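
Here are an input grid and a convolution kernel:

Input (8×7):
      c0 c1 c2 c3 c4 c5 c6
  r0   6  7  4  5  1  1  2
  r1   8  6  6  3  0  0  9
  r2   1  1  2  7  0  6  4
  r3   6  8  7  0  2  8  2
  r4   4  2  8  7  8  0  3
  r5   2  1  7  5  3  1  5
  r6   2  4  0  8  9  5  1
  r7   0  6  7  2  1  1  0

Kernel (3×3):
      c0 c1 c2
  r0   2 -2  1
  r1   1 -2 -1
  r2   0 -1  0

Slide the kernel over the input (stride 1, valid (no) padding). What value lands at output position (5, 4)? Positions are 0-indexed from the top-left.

6

The receptive field on the input at this output position is [3 1 5 / 9 5 1 / 1 1 0]. Elementwise product with the kernel and sum: 3·2 + 1·-2 + 5·1 + 9·1 + 5·-2 + 1·-1 + 1·-1.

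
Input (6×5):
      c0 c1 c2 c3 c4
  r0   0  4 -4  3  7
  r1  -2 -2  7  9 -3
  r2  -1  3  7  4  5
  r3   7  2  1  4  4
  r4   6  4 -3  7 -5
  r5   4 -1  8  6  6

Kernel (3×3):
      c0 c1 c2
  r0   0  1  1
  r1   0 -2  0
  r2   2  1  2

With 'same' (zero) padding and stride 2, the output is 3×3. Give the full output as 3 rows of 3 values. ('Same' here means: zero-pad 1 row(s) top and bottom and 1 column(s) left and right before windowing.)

Output[0,0]: The receptive field on the zero-padded input at this output position is [0 0 0 / 0 0 4 / 0 -2 -2]. Elementwise product with the kernel and sum: 0·1 + 0·1 + 0·-2 + 0·2 + -2·1 + -2·2.
Output[0,1]: The receptive field on the zero-padded input at this output position is [0 0 0 / 4 -4 3 / -2 7 9]. Elementwise product with the kernel and sum: 0·1 + 0·1 + -4·-2 + -2·2 + 7·1 + 9·2.

-6 29 1
9 15 -1
-1 29 32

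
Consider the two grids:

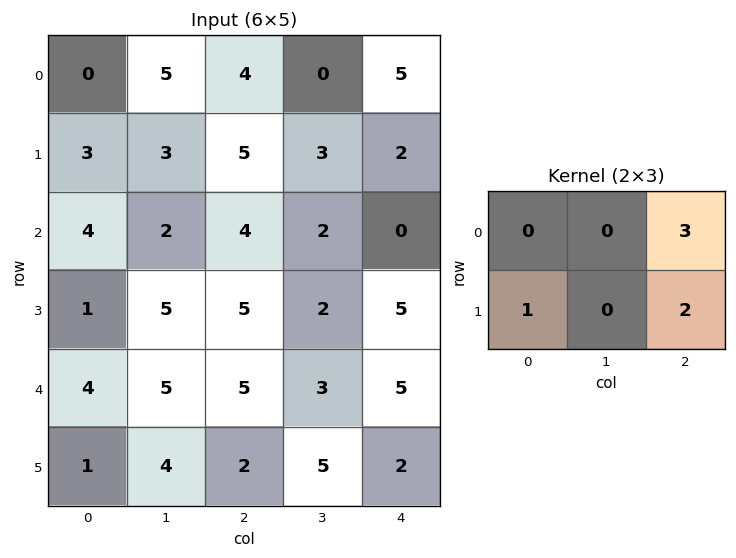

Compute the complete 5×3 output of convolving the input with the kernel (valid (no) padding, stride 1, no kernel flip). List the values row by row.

25 9 24
27 15 10
23 15 15
29 17 30
20 23 21

Output[0,0]: The receptive field on the input at this output position is [0 5 4 / 3 3 5]. Elementwise product with the kernel and sum: 4·3 + 3·1 + 5·2.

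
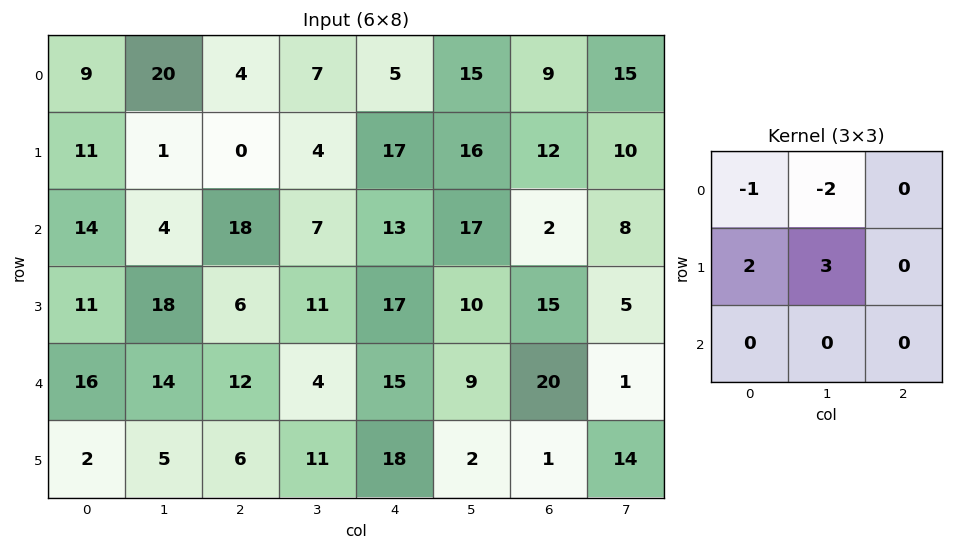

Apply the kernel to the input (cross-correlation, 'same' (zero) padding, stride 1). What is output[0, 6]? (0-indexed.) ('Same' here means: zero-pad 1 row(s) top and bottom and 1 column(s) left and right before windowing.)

57

The receptive field on the zero-padded input at this output position is [0 0 0 / 15 9 15 / 16 12 10]. Elementwise product with the kernel and sum: 0·-1 + 0·-2 + 15·2 + 9·3.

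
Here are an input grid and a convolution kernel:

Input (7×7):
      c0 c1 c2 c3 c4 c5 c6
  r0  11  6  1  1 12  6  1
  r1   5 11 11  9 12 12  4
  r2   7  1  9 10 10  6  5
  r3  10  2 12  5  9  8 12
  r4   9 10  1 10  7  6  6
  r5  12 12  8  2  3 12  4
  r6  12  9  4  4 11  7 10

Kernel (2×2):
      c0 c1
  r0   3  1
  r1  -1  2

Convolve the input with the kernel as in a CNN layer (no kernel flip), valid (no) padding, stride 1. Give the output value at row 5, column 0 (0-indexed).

54

The receptive field on the input at this output position is [12 12 / 12 9]. Elementwise product with the kernel and sum: 12·3 + 12·1 + 12·-1 + 9·2.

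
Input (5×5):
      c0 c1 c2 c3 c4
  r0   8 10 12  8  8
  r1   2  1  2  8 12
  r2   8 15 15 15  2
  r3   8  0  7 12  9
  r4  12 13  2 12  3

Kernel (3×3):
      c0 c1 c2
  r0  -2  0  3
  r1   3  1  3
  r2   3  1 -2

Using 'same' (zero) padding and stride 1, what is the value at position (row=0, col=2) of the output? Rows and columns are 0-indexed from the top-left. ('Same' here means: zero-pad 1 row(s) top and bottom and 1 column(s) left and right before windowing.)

The receptive field on the zero-padded input at this output position is [0 0 0 / 10 12 8 / 1 2 8]. Elementwise product with the kernel and sum: 0·-2 + 0·3 + 10·3 + 12·1 + 8·3 + 1·3 + 2·1 + 8·-2.

55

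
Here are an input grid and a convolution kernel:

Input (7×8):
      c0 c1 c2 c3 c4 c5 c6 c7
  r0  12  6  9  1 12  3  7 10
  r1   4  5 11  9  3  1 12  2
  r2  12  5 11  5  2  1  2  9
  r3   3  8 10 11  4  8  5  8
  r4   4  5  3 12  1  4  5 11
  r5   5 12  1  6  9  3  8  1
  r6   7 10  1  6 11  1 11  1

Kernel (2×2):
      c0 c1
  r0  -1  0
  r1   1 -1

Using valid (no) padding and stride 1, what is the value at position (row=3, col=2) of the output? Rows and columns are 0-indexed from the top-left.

-19

The receptive field on the input at this output position is [10 11 / 3 12]. Elementwise product with the kernel and sum: 10·-1 + 3·1 + 12·-1.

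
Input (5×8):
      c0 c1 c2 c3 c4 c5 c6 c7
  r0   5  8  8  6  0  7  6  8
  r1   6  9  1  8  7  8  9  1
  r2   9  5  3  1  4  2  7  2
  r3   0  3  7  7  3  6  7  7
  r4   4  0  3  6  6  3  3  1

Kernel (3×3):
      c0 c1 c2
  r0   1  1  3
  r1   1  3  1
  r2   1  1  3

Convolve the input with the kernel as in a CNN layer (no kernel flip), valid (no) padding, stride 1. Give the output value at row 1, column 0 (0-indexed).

The receptive field on the input at this output position is [6 9 1 / 9 5 3 / 0 3 7]. Elementwise product with the kernel and sum: 6·1 + 9·1 + 1·3 + 9·1 + 5·3 + 3·1 + 0·1 + 3·1 + 7·3.

69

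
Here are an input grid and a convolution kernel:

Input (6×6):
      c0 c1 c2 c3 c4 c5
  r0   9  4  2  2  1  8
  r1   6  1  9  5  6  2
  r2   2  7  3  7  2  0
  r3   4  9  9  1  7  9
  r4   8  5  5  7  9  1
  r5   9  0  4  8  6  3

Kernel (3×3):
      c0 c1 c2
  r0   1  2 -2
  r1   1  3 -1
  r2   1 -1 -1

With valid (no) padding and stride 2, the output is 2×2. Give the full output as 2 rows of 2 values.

Output[0,0]: The receptive field on the input at this output position is [9 4 2 / 6 1 9 / 2 7 3]. Elementwise product with the kernel and sum: 9·1 + 4·2 + 2·-2 + 6·1 + 1·3 + 9·-1 + 2·1 + 7·-1 + 3·-1.

5 16
30 7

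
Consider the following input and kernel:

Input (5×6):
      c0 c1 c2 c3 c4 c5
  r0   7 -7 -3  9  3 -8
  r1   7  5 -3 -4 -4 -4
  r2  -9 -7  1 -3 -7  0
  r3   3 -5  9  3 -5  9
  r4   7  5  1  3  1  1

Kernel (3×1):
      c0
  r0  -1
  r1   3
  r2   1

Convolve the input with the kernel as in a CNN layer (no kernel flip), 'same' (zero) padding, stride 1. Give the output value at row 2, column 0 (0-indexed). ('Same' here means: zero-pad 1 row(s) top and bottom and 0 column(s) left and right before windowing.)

-31

The receptive field on the zero-padded input at this output position is [7 / -9 / 3]. Elementwise product with the kernel and sum: 7·-1 + -9·3 + 3·1.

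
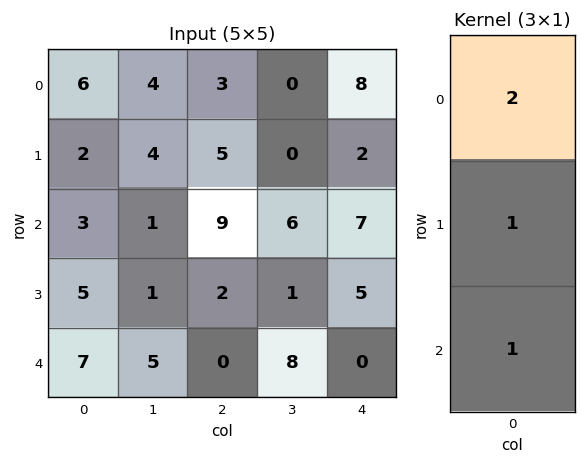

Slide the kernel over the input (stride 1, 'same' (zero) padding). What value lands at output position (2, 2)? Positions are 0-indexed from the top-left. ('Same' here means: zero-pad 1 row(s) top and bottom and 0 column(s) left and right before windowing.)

21

The receptive field on the zero-padded input at this output position is [5 / 9 / 2]. Elementwise product with the kernel and sum: 5·2 + 9·1 + 2·1.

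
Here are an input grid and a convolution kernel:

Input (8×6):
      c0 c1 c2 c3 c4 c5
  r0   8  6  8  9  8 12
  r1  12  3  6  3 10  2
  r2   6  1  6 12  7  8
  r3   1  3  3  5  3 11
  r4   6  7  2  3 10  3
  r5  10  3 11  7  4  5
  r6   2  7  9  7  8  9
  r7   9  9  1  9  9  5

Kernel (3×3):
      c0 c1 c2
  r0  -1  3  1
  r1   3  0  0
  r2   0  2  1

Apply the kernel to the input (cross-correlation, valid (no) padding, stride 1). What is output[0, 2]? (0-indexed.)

The receptive field on the input at this output position is [8 9 8 / 6 3 10 / 6 12 7]. Elementwise product with the kernel and sum: 8·-1 + 9·3 + 8·1 + 6·3 + 12·2 + 7·1.

76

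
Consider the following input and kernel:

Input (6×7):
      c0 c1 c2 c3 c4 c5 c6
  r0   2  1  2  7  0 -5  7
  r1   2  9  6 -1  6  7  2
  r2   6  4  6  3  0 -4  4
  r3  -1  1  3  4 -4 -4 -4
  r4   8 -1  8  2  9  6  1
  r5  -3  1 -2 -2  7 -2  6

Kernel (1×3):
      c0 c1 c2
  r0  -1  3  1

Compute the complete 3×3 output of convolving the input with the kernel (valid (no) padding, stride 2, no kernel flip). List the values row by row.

Output[0,0]: The receptive field on the input at this output position is [2 1 2]. Elementwise product with the kernel and sum: 2·-1 + 1·3 + 2·1.
Output[0,1]: The receptive field on the input at this output position is [2 7 0]. Elementwise product with the kernel and sum: 2·-1 + 7·3 + 0·1.

3 19 -8
12 3 -8
-3 7 10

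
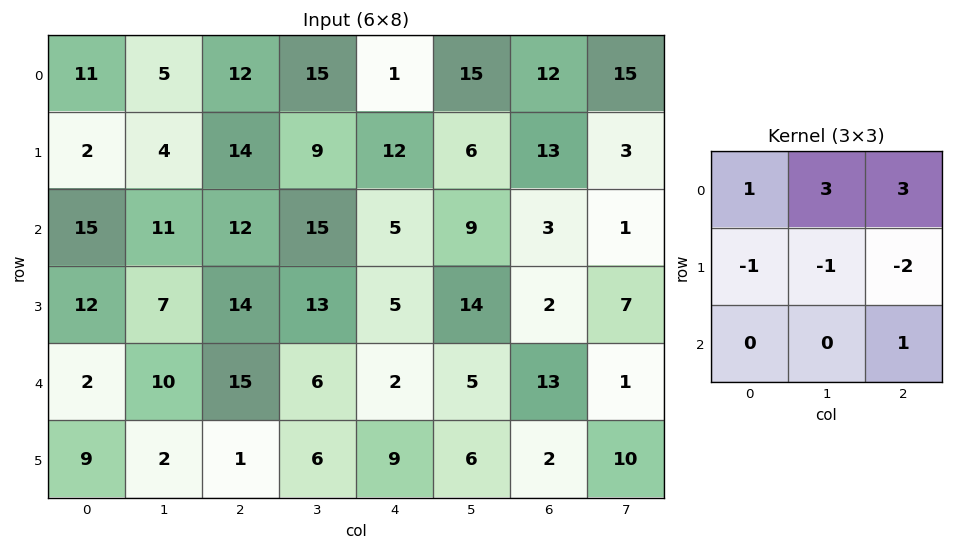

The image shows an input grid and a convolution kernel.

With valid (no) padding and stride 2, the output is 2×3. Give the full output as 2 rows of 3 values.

40 18 41
52 37 31

Output[0,0]: The receptive field on the input at this output position is [11 5 12 / 2 4 14 / 15 11 12]. Elementwise product with the kernel and sum: 11·1 + 5·3 + 12·3 + 2·-1 + 4·-1 + 14·-2 + 12·1.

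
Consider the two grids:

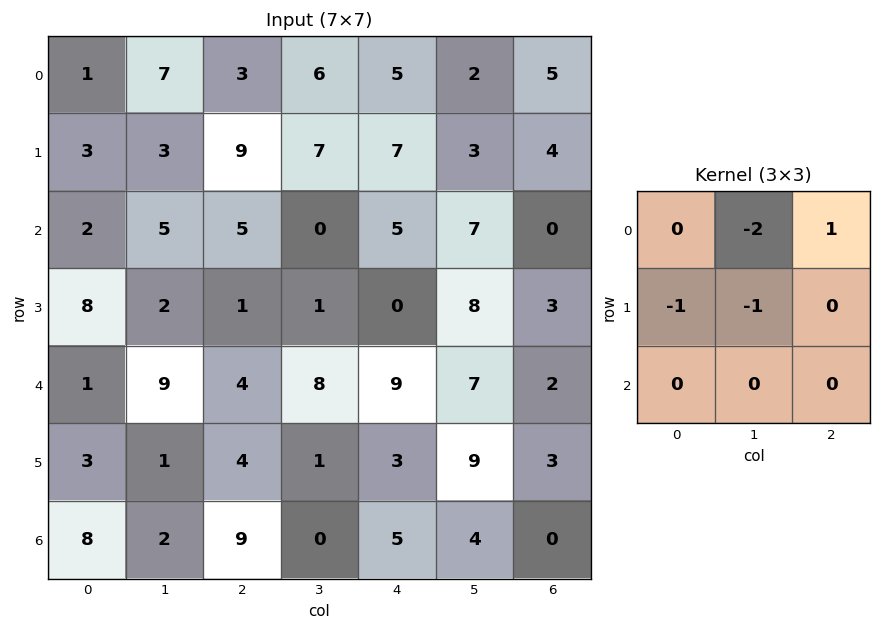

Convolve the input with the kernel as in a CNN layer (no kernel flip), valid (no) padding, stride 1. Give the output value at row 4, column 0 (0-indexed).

The receptive field on the input at this output position is [1 9 4 / 3 1 4 / 8 2 9]. Elementwise product with the kernel and sum: 9·-2 + 4·1 + 3·-1 + 1·-1.

-18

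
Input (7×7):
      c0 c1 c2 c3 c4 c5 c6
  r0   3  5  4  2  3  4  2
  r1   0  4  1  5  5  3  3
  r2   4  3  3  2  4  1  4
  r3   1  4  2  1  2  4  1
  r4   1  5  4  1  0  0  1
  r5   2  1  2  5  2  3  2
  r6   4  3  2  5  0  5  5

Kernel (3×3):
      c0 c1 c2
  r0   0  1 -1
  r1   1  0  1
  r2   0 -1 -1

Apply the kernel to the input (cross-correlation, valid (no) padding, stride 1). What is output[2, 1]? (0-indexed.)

1

The receptive field on the input at this output position is [3 3 2 / 4 2 1 / 5 4 1]. Elementwise product with the kernel and sum: 3·1 + 2·-1 + 4·1 + 1·1 + 4·-1 + 1·-1.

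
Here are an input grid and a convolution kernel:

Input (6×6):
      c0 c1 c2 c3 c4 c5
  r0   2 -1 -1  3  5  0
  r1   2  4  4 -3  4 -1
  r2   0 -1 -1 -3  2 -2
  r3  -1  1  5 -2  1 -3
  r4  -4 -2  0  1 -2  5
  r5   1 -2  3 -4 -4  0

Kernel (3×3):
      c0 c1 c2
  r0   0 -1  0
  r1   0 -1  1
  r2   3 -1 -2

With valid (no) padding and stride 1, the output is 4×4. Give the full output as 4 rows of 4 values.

Output[0,0]: The receptive field on the input at this output position is [2 -1 -1 / 2 4 4 / 0 -1 -1]. Elementwise product with the kernel and sum: -1·-1 + 4·-1 + 4·1 + 0·3 + -1·-1 + -1·-2.
Output[0,1]: The receptive field on the input at this output position is [-1 -1 3 / 4 4 -3 / -1 -1 -3]. Elementwise product with the kernel and sum: -1·-1 + 4·-1 + -3·1 + -1·3 + -1·-1 + -3·-2.

4 -2 0 -17
-18 -4 23 -9
-5 -14 9 -11
0 -5 20 -2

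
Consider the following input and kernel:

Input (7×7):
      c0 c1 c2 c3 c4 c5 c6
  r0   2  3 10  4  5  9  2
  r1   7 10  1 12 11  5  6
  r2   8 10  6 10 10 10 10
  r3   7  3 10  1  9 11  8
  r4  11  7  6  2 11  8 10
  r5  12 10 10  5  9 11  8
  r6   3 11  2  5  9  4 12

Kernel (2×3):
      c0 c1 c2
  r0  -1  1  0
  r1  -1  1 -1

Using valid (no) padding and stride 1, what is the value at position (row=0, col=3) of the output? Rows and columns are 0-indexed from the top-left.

The receptive field on the input at this output position is [4 5 9 / 12 11 5]. Elementwise product with the kernel and sum: 4·-1 + 5·1 + 12·-1 + 11·1 + 5·-1.

-5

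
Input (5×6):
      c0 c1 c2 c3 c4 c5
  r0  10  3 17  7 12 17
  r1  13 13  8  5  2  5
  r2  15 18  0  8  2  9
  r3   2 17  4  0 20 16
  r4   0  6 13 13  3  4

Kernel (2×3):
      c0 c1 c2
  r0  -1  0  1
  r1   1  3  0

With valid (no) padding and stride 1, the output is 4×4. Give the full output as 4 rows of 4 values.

59 41 18 21
64 10 18 14
38 19 6 61
20 28 68 38

Output[0,0]: The receptive field on the input at this output position is [10 3 17 / 13 13 8]. Elementwise product with the kernel and sum: 10·-1 + 17·1 + 13·1 + 13·3.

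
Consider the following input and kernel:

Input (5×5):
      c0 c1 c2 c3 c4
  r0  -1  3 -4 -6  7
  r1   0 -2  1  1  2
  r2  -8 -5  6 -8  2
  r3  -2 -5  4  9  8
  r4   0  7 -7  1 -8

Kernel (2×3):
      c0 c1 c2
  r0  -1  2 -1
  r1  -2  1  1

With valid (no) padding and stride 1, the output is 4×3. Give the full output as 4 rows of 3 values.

Output[0,0]: The receptive field on the input at this output position is [-1 3 -4 / 0 -2 1]. Elementwise product with the kernel and sum: -1·-1 + 3·2 + -4·-1 + 0·-2 + -2·1 + 1·1.
Output[0,1]: The receptive field on the input at this output position is [3 -4 -6 / -2 1 1]. Elementwise product with the kernel and sum: 3·-1 + -4·2 + -6·-1 + -2·-2 + 1·1 + 1·1.

10 1 -14
12 11 -19
-5 48 -15
-12 -16 13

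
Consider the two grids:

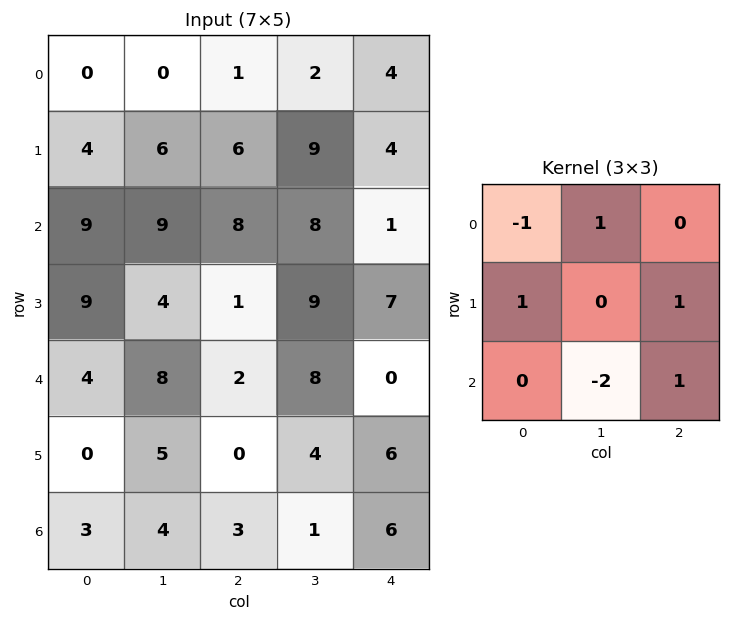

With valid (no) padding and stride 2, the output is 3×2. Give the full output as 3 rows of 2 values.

Output[0,0]: The receptive field on the input at this output position is [0 0 1 / 4 6 6 / 9 9 8]. Elementwise product with the kernel and sum: 0·-1 + 0·1 + 4·1 + 6·1 + 9·-2 + 8·1.
Output[0,1]: The receptive field on the input at this output position is [1 2 4 / 6 9 4 / 8 8 1]. Elementwise product with the kernel and sum: 1·-1 + 2·1 + 6·1 + 4·1 + 8·-2 + 1·1.

0 -4
-4 -8
-1 16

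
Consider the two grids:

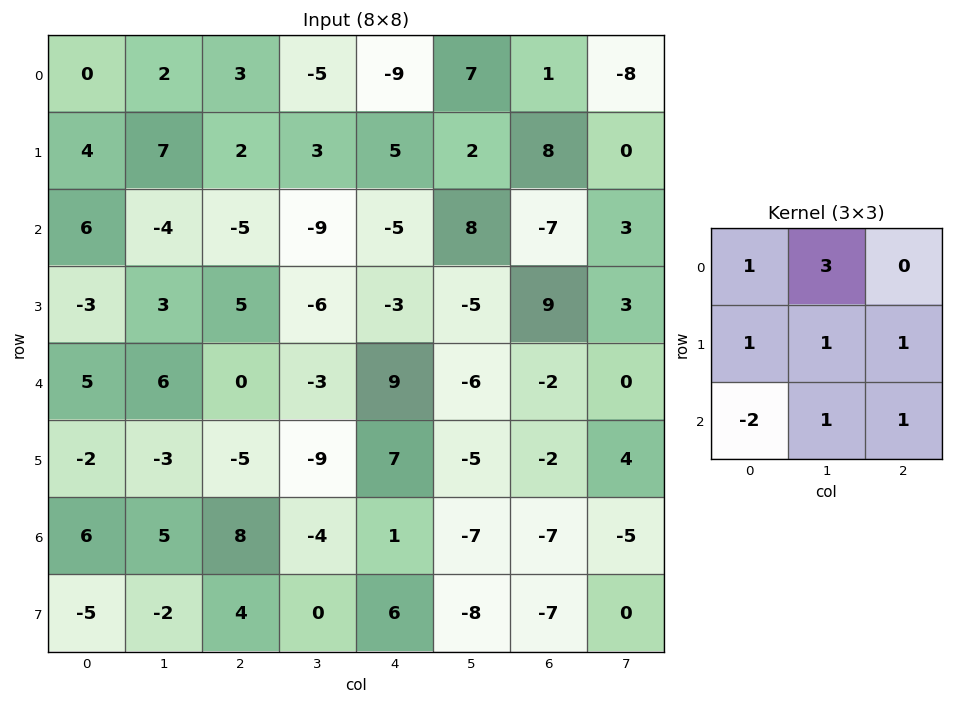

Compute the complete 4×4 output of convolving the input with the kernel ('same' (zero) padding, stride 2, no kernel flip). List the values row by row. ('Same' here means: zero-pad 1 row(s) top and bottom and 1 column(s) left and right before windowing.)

Output[0,0]: The receptive field on the zero-padded input at this output position is [0 0 0 / 0 0 2 / 0 4 7]. Elementwise product with the kernel and sum: 0·1 + 0·3 + 0·1 + 0·1 + 2·1 + 0·-2 + 4·1 + 7·1.
Output[0,1]: The receptive field on the zero-padded input at this output position is [0 0 0 / 2 3 -5 / 7 2 3]. Elementwise product with the kernel and sum: 0·1 + 0·3 + 2·1 + 3·1 + -5·1 + 7·-2 + 2·1 + 3·1.

13 -9 -6 4
14 -12 16 52
-3 13 5 26
-2 -1 0 -21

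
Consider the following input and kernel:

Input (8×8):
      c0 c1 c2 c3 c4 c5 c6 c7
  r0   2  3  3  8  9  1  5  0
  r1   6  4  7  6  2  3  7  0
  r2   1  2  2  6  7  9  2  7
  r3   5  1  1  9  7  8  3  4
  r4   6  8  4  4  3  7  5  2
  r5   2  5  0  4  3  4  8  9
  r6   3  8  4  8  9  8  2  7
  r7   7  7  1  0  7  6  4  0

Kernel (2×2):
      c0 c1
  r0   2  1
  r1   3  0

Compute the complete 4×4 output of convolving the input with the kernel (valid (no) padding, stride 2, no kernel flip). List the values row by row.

25 35 25 31
19 13 44 20
26 12 22 36
35 19 47 23

Output[0,0]: The receptive field on the input at this output position is [2 3 / 6 4]. Elementwise product with the kernel and sum: 2·2 + 3·1 + 6·3.
Output[0,1]: The receptive field on the input at this output position is [3 8 / 7 6]. Elementwise product with the kernel and sum: 3·2 + 8·1 + 7·3.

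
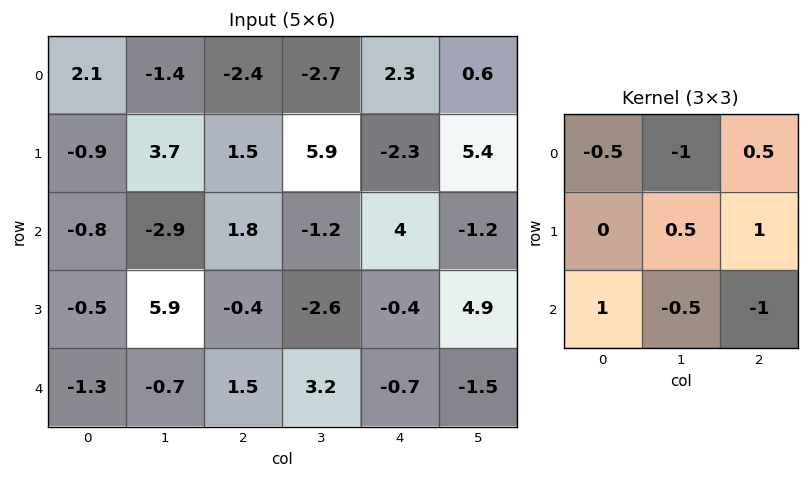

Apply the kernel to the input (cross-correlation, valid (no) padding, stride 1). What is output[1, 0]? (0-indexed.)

The receptive field on the input at this output position is [-0.9 3.7 1.5 / -0.8 -2.9 1.8 / -0.5 5.9 -0.4]. Elementwise product with the kernel and sum: -0.9·-0.5 + 3.7·-1 + 1.5·0.5 + -2.9·0.5 + 1.8·1 + -0.5·1 + 5.9·-0.5 + -0.4·-1.

-5.2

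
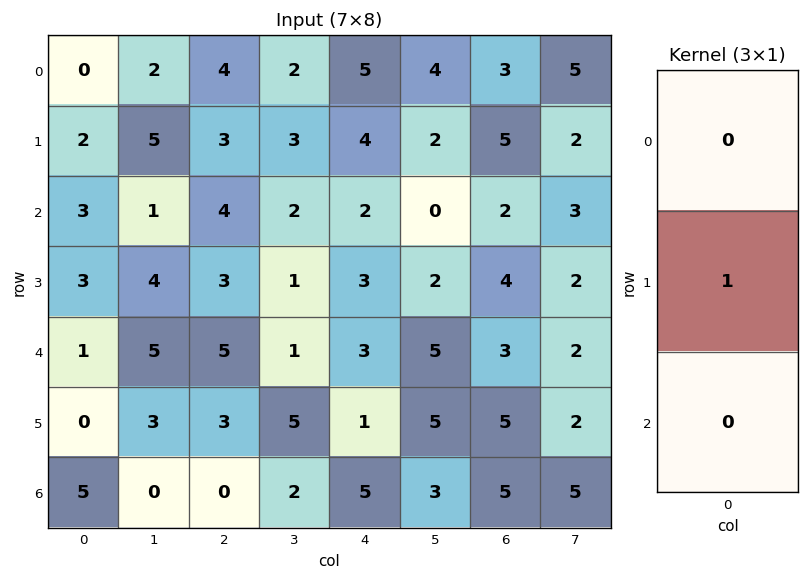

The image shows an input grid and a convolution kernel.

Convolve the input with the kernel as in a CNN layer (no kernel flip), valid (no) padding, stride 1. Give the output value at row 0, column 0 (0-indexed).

2

The receptive field on the input at this output position is [0 / 2 / 3]. Elementwise product with the kernel and sum: 2·1.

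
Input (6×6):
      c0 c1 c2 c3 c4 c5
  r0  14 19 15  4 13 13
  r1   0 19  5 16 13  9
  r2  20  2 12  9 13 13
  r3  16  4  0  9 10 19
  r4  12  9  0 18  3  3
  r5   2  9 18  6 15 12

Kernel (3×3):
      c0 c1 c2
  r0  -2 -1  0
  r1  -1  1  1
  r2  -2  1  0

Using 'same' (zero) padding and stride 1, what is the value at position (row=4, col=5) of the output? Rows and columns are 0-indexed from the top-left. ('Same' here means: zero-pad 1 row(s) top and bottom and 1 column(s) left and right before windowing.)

-57

The receptive field on the zero-padded input at this output position is [10 19 0 / 3 3 0 / 15 12 0]. Elementwise product with the kernel and sum: 10·-2 + 19·-1 + 3·-1 + 3·1 + 0·1 + 15·-2 + 12·1.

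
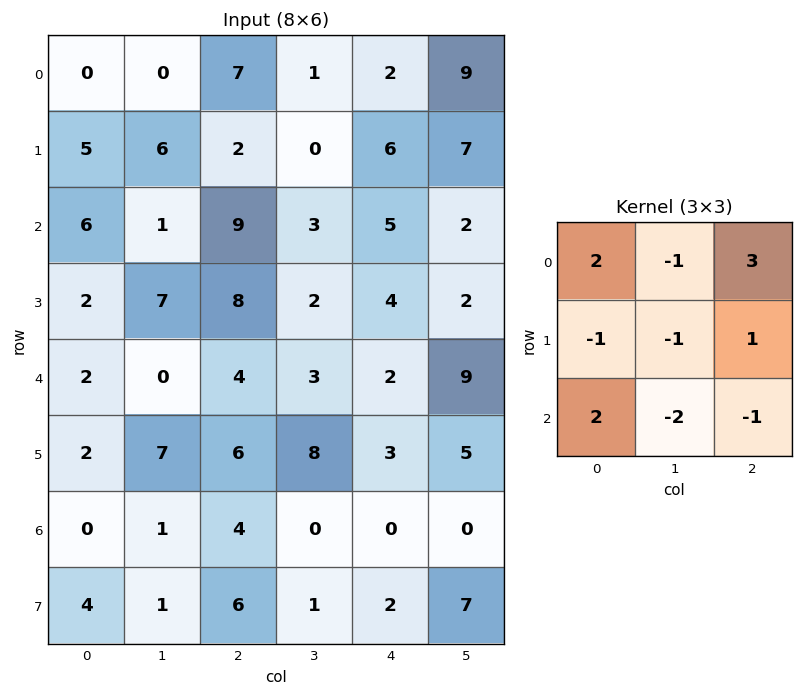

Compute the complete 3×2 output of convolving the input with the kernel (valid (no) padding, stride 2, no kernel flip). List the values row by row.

13 30
37 24
7 8

Output[0,0]: The receptive field on the input at this output position is [0 0 7 / 5 6 2 / 6 1 9]. Elementwise product with the kernel and sum: 0·2 + 0·-1 + 7·3 + 5·-1 + 6·-1 + 2·1 + 6·2 + 1·-2 + 9·-1.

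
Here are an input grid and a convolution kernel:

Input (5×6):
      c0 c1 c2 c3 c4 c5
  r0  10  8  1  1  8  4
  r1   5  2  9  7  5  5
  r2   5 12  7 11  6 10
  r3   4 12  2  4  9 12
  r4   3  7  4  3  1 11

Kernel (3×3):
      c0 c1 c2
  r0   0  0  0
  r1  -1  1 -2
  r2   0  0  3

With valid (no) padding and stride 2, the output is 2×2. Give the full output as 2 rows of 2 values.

0 6
16 -13

Output[0,0]: The receptive field on the input at this output position is [10 8 1 / 5 2 9 / 5 12 7]. Elementwise product with the kernel and sum: 5·-1 + 2·1 + 9·-2 + 7·3.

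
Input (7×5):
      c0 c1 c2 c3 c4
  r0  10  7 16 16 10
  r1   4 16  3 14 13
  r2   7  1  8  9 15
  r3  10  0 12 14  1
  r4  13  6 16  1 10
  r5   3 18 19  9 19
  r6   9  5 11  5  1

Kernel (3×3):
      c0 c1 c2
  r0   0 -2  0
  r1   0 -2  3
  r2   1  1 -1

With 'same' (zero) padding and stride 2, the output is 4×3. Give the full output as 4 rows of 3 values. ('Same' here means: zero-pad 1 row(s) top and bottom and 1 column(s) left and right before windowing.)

Output[0,0]: The receptive field on the zero-padded input at this output position is [0 0 0 / 0 10 7 / 0 4 16]. Elementwise product with the kernel and sum: 0·-2 + 10·-2 + 7·3 + 0·1 + 4·1 + 16·-1.

-11 21 7
-9 3 -41
-43 -25 6
-9 -45 -40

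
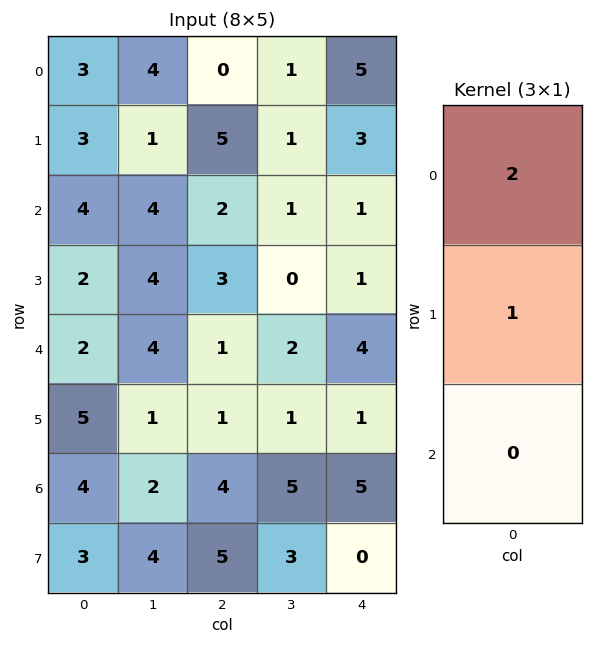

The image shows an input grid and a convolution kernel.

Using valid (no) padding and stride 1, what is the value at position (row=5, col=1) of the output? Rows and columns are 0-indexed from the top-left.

4

The receptive field on the input at this output position is [1 / 2 / 4]. Elementwise product with the kernel and sum: 1·2 + 2·1.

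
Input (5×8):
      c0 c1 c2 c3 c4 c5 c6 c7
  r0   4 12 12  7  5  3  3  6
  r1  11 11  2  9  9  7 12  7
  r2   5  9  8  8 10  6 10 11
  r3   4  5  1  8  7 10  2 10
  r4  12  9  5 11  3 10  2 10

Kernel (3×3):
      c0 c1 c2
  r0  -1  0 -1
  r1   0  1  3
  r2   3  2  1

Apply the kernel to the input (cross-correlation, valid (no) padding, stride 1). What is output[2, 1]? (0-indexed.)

The receptive field on the input at this output position is [9 8 8 / 5 1 8 / 9 5 11]. Elementwise product with the kernel and sum: 9·-1 + 8·-1 + 1·1 + 8·3 + 9·3 + 5·2 + 11·1.

56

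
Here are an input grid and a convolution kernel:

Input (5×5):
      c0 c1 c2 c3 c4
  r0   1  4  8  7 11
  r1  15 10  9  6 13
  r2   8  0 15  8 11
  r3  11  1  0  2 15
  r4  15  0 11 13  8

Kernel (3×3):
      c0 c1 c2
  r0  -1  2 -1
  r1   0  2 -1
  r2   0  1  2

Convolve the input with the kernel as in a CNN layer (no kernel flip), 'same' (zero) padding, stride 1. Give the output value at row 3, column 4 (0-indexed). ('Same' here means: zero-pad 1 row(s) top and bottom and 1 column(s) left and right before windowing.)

52

The receptive field on the zero-padded input at this output position is [8 11 0 / 2 15 0 / 13 8 0]. Elementwise product with the kernel and sum: 8·-1 + 11·2 + 0·-1 + 15·2 + 0·-1 + 8·1 + 0·2.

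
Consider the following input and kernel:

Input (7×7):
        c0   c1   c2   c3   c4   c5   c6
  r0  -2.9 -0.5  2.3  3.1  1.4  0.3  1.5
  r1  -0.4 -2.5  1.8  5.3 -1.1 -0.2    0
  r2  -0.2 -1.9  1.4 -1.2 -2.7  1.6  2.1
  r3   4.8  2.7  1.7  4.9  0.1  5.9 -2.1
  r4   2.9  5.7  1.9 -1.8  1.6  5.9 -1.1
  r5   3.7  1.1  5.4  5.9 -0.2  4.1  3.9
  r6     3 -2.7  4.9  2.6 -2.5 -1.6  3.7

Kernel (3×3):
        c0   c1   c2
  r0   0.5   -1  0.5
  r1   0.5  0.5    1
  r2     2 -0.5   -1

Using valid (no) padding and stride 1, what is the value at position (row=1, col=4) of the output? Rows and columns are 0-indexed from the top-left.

The receptive field on the input at this output position is [-1.1 -0.2 0 / -2.7 1.6 2.1 / 0.1 5.9 -2.1]. Elementwise product with the kernel and sum: -1.1·0.5 + -0.2·-1 + 0·0.5 + -2.7·0.5 + 1.6·0.5 + 2.1·1 + 0.1·2 + 5.9·-0.5 + -2.1·-1.

0.55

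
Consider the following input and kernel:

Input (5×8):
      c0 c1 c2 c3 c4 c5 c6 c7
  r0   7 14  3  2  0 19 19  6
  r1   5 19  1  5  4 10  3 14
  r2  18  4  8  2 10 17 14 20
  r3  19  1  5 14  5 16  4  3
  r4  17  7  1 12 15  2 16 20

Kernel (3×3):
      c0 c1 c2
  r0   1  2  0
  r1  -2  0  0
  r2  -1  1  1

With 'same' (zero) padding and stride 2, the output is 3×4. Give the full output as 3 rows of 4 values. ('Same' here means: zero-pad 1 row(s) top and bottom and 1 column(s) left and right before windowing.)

24 -41 5 -31
30 31 16 -27
38 -3 0 20

Output[0,0]: The receptive field on the zero-padded input at this output position is [0 0 0 / 0 7 14 / 0 5 19]. Elementwise product with the kernel and sum: 0·1 + 0·2 + 0·-2 + 0·-1 + 5·1 + 19·1.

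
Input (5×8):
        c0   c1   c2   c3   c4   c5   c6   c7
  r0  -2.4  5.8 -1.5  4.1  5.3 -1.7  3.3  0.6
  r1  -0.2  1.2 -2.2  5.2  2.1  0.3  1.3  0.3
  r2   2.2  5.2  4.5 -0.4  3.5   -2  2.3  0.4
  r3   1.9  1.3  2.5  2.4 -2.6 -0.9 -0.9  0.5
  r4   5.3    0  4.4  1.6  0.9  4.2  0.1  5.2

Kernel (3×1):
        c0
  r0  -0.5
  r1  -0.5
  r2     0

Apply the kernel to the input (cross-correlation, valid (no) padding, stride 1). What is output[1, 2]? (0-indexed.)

The receptive field on the input at this output position is [-2.2 / 4.5 / 2.5]. Elementwise product with the kernel and sum: -2.2·-0.5 + 4.5·-0.5.

-1.15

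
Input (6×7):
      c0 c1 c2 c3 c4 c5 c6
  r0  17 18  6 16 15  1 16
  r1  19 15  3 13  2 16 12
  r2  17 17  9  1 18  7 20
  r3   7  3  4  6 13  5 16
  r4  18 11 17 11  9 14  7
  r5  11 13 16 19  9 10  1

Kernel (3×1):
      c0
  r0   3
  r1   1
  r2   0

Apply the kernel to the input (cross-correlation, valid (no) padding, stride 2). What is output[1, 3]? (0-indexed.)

76

The receptive field on the input at this output position is [20 / 16 / 7]. Elementwise product with the kernel and sum: 20·3 + 16·1.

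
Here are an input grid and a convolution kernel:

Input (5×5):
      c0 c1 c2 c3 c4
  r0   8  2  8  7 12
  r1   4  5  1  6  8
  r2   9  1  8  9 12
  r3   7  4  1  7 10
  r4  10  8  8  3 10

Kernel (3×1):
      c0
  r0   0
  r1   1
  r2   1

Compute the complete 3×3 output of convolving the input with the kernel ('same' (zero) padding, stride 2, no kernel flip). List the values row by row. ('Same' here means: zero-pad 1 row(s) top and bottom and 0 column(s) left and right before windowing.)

Output[0,0]: The receptive field on the zero-padded input at this output position is [0 / 8 / 4]. Elementwise product with the kernel and sum: 8·1 + 4·1.

12 9 20
16 9 22
10 8 10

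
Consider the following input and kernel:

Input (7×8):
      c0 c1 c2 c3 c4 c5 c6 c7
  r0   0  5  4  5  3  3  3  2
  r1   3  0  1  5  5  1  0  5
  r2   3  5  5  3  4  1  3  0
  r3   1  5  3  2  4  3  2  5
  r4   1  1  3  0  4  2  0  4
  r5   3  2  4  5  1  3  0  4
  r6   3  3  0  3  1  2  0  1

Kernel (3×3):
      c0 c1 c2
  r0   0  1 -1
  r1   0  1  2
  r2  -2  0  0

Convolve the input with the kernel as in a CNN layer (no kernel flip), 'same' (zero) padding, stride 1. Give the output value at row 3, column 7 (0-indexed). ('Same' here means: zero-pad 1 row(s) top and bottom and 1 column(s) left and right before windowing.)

The receptive field on the zero-padded input at this output position is [3 0 0 / 2 5 0 / 0 4 0]. Elementwise product with the kernel and sum: 0·1 + 0·-1 + 5·1 + 0·2 + 0·-2.

5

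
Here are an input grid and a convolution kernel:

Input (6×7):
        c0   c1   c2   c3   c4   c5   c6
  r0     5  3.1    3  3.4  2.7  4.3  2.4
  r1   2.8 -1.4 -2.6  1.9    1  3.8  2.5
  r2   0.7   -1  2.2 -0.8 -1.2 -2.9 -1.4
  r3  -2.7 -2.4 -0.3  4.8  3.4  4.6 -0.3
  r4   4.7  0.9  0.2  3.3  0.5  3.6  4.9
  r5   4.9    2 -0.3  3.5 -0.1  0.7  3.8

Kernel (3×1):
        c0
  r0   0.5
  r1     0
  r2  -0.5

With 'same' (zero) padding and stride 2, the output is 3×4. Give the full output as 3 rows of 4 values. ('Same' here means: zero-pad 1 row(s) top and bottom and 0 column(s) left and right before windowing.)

-1.4 1.3 -0.5 -1.25
2.75 -1.15 -1.2 1.4
-3.8 0 1.75 -2.05

Output[0,0]: The receptive field on the zero-padded input at this output position is [0 / 5 / 2.8]. Elementwise product with the kernel and sum: 0·0.5 + 2.8·-0.5.
Output[0,1]: The receptive field on the zero-padded input at this output position is [0 / 3 / -2.6]. Elementwise product with the kernel and sum: 0·0.5 + -2.6·-0.5.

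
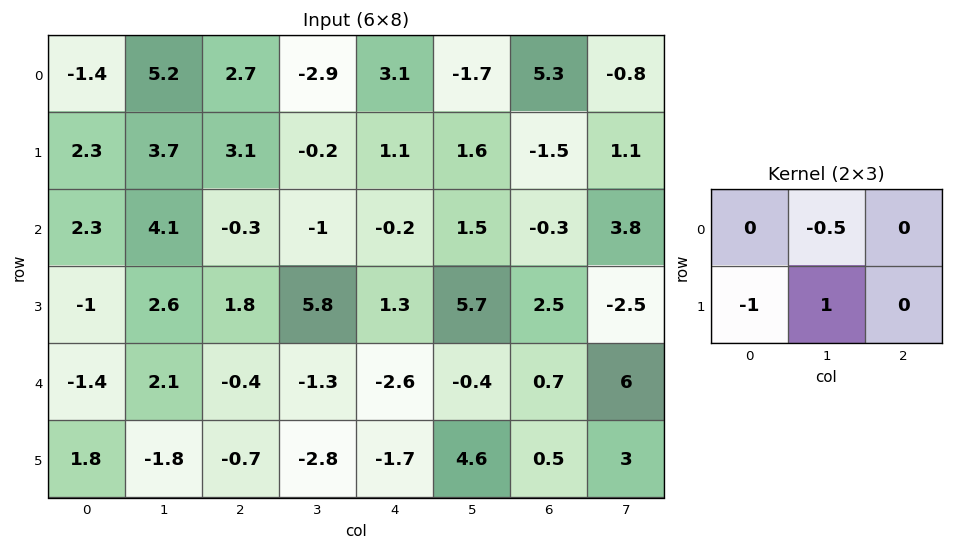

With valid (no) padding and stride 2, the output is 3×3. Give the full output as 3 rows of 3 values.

Output[0,0]: The receptive field on the input at this output position is [-1.4 5.2 2.7 / 2.3 3.7 3.1]. Elementwise product with the kernel and sum: 5.2·-0.5 + 2.3·-1 + 3.7·1.

-1.2 -1.85 1.35
1.55 4.5 3.65
-4.65 -1.45 6.5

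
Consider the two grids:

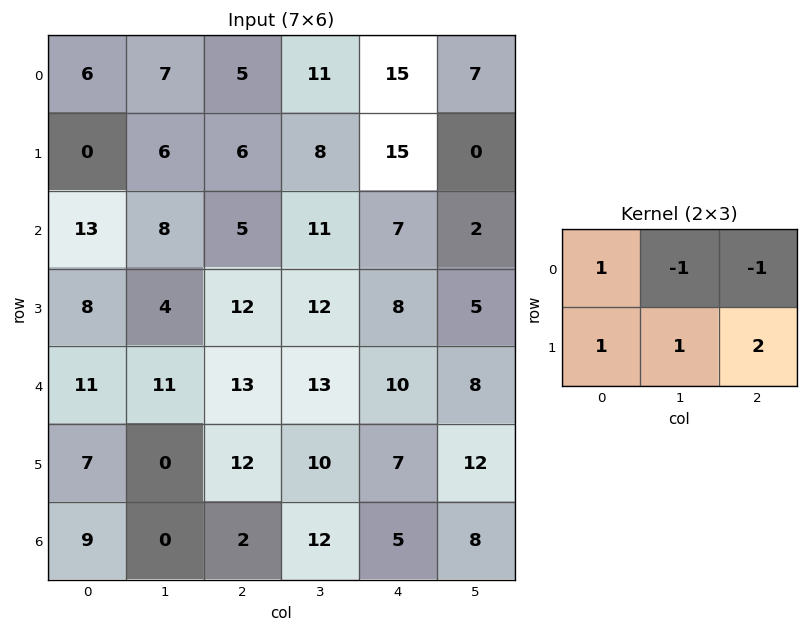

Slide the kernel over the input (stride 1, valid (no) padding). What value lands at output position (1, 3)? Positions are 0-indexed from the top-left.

15

The receptive field on the input at this output position is [8 15 0 / 11 7 2]. Elementwise product with the kernel and sum: 8·1 + 15·-1 + 0·-1 + 11·1 + 7·1 + 2·2.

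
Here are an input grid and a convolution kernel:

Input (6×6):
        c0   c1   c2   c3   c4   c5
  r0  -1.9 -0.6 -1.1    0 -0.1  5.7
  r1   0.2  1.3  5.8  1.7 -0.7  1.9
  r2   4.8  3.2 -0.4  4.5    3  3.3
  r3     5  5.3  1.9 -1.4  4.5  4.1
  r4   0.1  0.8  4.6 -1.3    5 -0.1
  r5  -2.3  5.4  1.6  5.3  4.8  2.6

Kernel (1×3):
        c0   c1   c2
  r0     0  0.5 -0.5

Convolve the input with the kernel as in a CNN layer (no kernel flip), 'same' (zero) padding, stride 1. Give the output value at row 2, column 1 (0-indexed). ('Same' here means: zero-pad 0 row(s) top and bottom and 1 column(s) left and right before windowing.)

1.8

The receptive field on the zero-padded input at this output position is [4.8 3.2 -0.4]. Elementwise product with the kernel and sum: 3.2·0.5 + -0.4·-0.5.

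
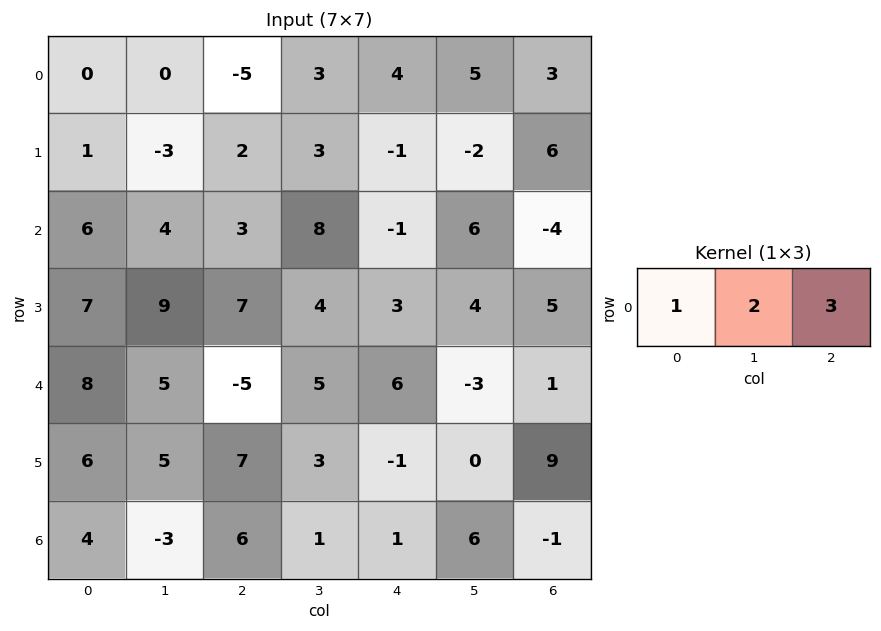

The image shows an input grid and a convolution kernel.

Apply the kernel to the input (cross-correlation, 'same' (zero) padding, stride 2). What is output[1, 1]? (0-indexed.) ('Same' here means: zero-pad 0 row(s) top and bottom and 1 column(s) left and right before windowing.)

34

The receptive field on the zero-padded input at this output position is [4 3 8]. Elementwise product with the kernel and sum: 4·1 + 3·2 + 8·3.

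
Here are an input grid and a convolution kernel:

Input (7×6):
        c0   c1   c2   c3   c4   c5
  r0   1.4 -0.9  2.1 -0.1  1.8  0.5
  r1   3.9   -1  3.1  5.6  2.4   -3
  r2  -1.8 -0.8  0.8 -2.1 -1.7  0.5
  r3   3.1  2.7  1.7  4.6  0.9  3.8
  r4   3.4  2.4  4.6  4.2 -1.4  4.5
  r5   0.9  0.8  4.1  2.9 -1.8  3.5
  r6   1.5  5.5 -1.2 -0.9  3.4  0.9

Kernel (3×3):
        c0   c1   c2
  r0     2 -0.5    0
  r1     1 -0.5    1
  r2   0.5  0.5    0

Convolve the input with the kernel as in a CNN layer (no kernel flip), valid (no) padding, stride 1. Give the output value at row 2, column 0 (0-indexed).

3.15

The receptive field on the input at this output position is [-1.8 -0.8 0.8 / 3.1 2.7 1.7 / 3.4 2.4 4.6]. Elementwise product with the kernel and sum: -1.8·2 + -0.8·-0.5 + 3.1·1 + 2.7·-0.5 + 1.7·1 + 3.4·0.5 + 2.4·0.5.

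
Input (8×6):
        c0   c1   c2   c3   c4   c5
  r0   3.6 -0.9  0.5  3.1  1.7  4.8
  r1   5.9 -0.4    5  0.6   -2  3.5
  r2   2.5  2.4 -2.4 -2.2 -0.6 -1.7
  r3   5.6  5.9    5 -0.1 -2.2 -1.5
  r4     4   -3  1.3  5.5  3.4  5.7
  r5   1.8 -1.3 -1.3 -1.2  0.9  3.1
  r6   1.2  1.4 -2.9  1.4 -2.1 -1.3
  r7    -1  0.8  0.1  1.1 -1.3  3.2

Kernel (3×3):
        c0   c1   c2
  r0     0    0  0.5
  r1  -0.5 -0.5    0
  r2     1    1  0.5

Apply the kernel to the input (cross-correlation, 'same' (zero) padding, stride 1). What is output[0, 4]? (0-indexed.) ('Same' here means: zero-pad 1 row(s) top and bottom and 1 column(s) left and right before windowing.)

-2.05

The receptive field on the zero-padded input at this output position is [0 0 0 / 3.1 1.7 4.8 / 0.6 -2 3.5]. Elementwise product with the kernel and sum: 0·0.5 + 3.1·-0.5 + 1.7·-0.5 + 0.6·1 + -2·1 + 3.5·0.5.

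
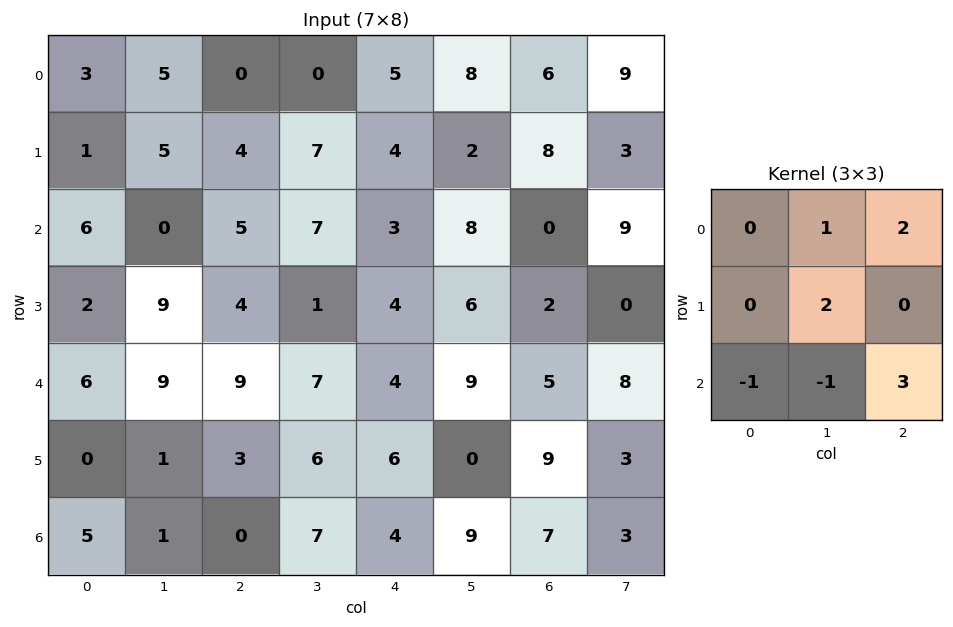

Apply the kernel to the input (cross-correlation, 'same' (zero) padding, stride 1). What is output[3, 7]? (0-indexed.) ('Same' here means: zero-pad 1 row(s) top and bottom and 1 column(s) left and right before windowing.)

The receptive field on the zero-padded input at this output position is [0 9 0 / 2 0 0 / 5 8 0]. Elementwise product with the kernel and sum: 9·1 + 0·2 + 0·2 + 5·-1 + 8·-1 + 0·3.

-4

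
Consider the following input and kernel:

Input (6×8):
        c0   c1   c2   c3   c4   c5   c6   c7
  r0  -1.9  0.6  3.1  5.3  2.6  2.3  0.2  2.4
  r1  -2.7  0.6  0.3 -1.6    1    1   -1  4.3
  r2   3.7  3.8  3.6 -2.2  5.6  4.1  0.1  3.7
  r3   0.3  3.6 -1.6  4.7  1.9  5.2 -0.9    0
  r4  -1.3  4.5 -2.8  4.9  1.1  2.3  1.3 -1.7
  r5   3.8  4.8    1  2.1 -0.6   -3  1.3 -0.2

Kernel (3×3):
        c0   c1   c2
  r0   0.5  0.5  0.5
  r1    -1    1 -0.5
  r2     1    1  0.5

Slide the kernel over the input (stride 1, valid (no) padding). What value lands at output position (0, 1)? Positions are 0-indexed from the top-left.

11.3

The receptive field on the input at this output position is [0.6 3.1 5.3 / 0.6 0.3 -1.6 / 3.8 3.6 -2.2]. Elementwise product with the kernel and sum: 0.6·0.5 + 3.1·0.5 + 5.3·0.5 + 0.6·-1 + 0.3·1 + -1.6·-0.5 + 3.8·1 + 3.6·1 + -2.2·0.5.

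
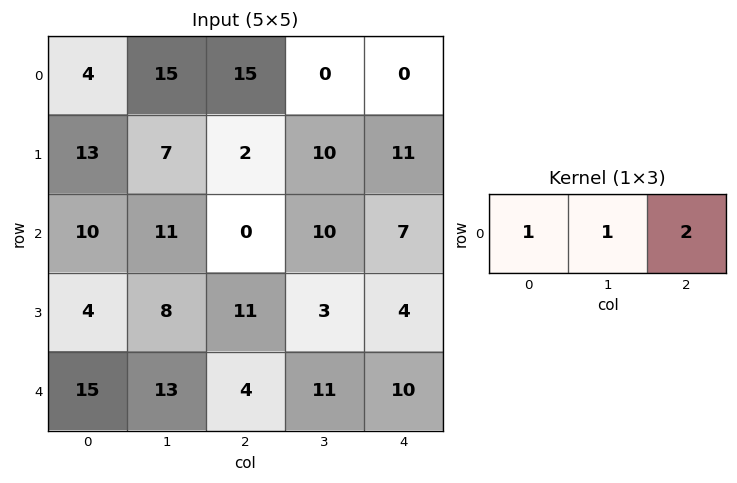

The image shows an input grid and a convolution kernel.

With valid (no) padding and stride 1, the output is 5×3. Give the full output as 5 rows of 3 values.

49 30 15
24 29 34
21 31 24
34 25 22
36 39 35

Output[0,0]: The receptive field on the input at this output position is [4 15 15]. Elementwise product with the kernel and sum: 4·1 + 15·1 + 15·2.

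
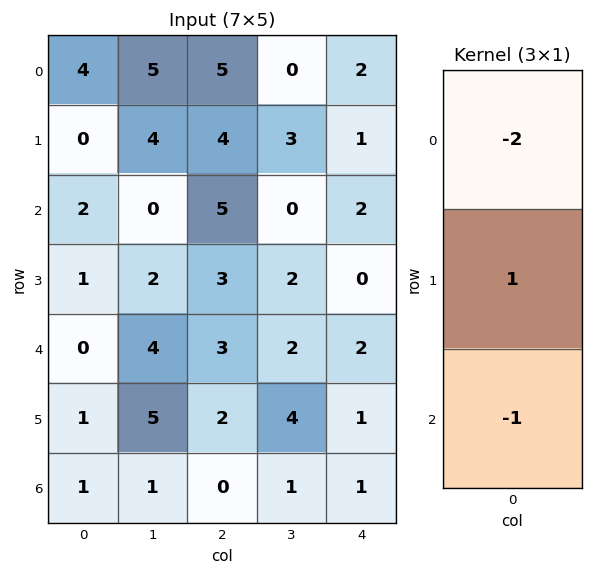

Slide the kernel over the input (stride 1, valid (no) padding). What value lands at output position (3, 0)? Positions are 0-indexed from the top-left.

The receptive field on the input at this output position is [1 / 0 / 1]. Elementwise product with the kernel and sum: 1·-2 + 0·1 + 1·-1.

-3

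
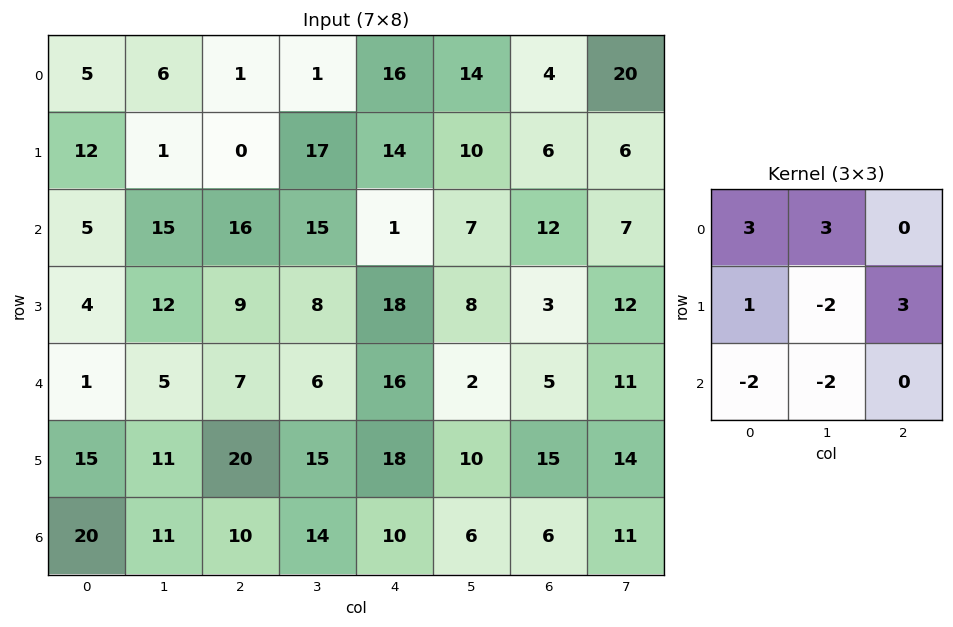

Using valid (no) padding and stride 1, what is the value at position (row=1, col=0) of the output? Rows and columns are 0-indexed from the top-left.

The receptive field on the input at this output position is [12 1 0 / 5 15 16 / 4 12 9]. Elementwise product with the kernel and sum: 12·3 + 1·3 + 5·1 + 15·-2 + 16·3 + 4·-2 + 12·-2.

30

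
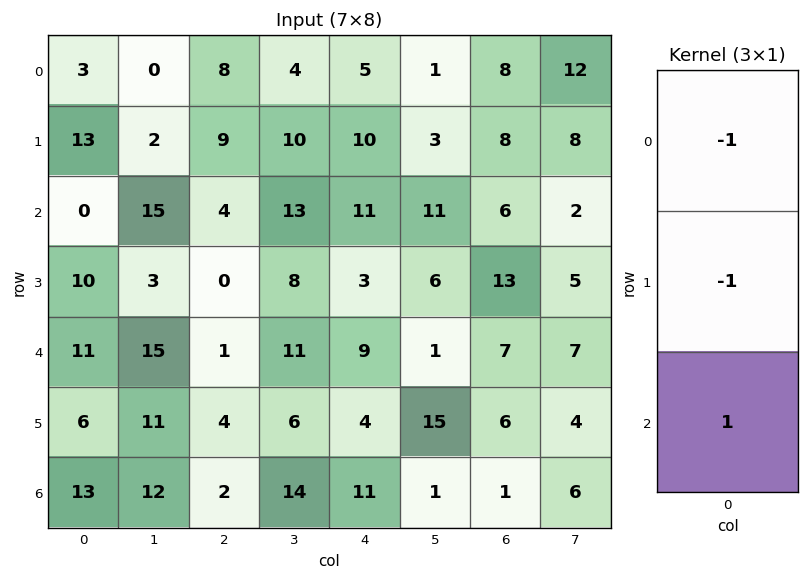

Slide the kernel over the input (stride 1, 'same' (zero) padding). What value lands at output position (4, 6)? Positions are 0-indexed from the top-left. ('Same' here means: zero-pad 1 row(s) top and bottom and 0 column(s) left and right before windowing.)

-14

The receptive field on the zero-padded input at this output position is [13 / 7 / 6]. Elementwise product with the kernel and sum: 13·-1 + 7·-1 + 6·1.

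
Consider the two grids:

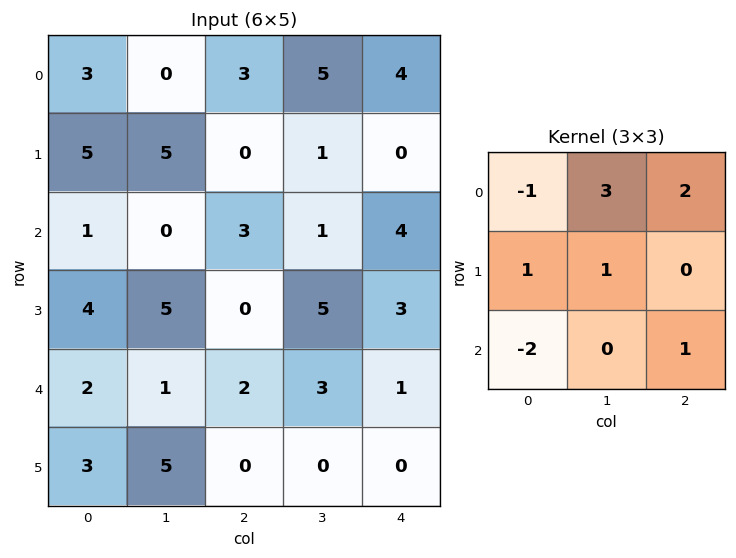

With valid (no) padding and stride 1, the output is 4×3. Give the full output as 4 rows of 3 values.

Output[0,0]: The receptive field on the input at this output position is [3 0 3 / 5 5 0 / 1 0 3]. Elementwise product with the kernel and sum: 3·-1 + 0·3 + 3·2 + 5·1 + 5·1 + 1·-2 + 3·1.
Output[0,1]: The receptive field on the input at this output position is [0 3 5 / 5 0 1 / 0 3 1]. Elementwise product with the kernel and sum: 0·-1 + 3·3 + 5·2 + 5·1 + 0·1 + 0·-2 + 1·1.

14 25 19
3 -5 10
12 17 10
8 -2 26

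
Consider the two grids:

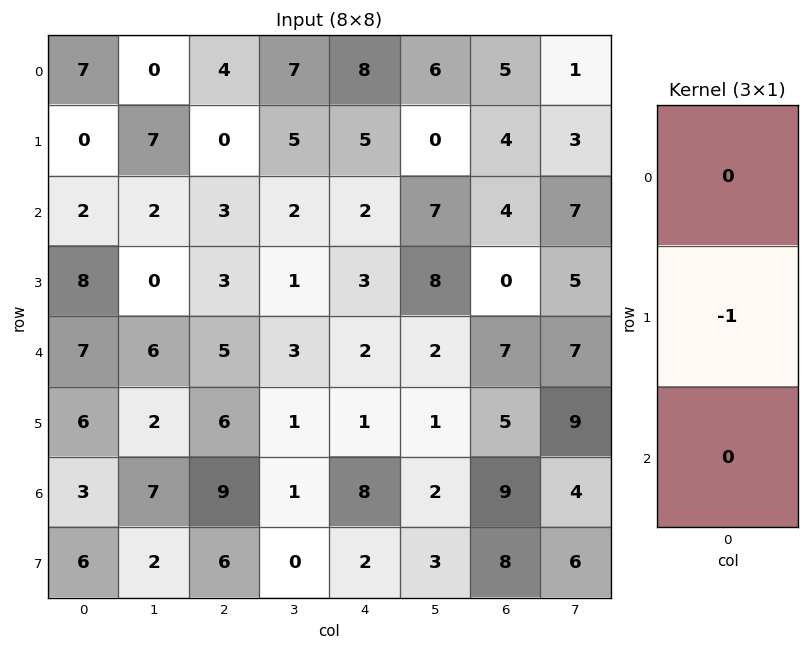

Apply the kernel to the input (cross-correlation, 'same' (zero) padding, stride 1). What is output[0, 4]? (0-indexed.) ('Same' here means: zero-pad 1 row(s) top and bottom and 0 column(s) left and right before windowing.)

The receptive field on the zero-padded input at this output position is [0 / 8 / 5]. Elementwise product with the kernel and sum: 8·-1.

-8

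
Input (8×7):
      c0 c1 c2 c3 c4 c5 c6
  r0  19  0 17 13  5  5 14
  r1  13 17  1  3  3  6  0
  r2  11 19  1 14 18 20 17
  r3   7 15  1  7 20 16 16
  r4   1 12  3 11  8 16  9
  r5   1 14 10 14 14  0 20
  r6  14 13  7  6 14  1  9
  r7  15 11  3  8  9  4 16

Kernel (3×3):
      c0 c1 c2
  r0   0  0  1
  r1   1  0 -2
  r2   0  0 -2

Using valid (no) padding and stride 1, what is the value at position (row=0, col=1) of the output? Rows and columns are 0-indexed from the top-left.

-4

The receptive field on the input at this output position is [0 17 13 / 17 1 3 / 19 1 14]. Elementwise product with the kernel and sum: 13·1 + 17·1 + 3·-2 + 14·-2.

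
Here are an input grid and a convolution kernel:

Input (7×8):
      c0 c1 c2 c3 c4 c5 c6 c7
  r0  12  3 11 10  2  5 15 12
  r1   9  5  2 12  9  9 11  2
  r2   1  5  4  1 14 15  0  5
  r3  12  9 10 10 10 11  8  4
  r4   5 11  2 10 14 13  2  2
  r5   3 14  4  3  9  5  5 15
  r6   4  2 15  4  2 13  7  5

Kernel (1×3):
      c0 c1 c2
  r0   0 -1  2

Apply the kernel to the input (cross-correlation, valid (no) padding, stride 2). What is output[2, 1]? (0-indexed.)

18

The receptive field on the input at this output position is [2 10 14]. Elementwise product with the kernel and sum: 10·-1 + 14·2.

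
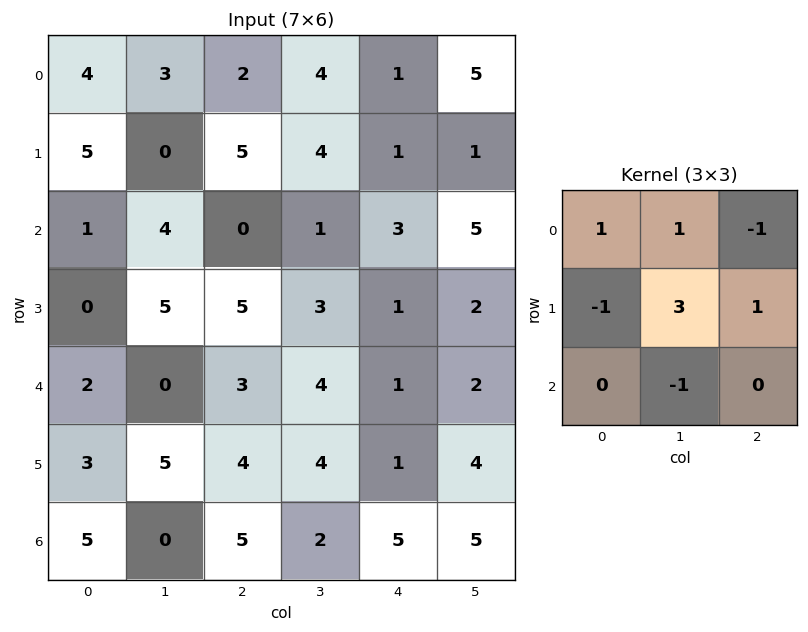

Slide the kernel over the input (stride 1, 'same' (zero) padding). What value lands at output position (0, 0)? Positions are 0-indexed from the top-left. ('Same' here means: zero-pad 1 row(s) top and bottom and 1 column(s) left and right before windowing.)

10

The receptive field on the zero-padded input at this output position is [0 0 0 / 0 4 3 / 0 5 0]. Elementwise product with the kernel and sum: 0·1 + 0·1 + 0·-1 + 0·-1 + 4·3 + 3·1 + 5·-1.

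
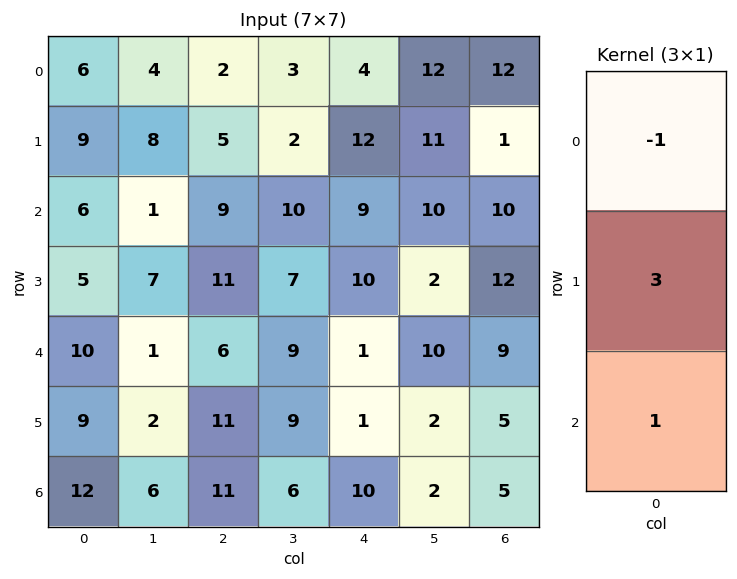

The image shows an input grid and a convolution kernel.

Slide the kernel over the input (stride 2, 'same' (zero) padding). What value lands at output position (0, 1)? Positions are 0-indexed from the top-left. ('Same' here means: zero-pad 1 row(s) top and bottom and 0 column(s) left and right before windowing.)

11

The receptive field on the zero-padded input at this output position is [0 / 2 / 5]. Elementwise product with the kernel and sum: 0·-1 + 2·3 + 5·1.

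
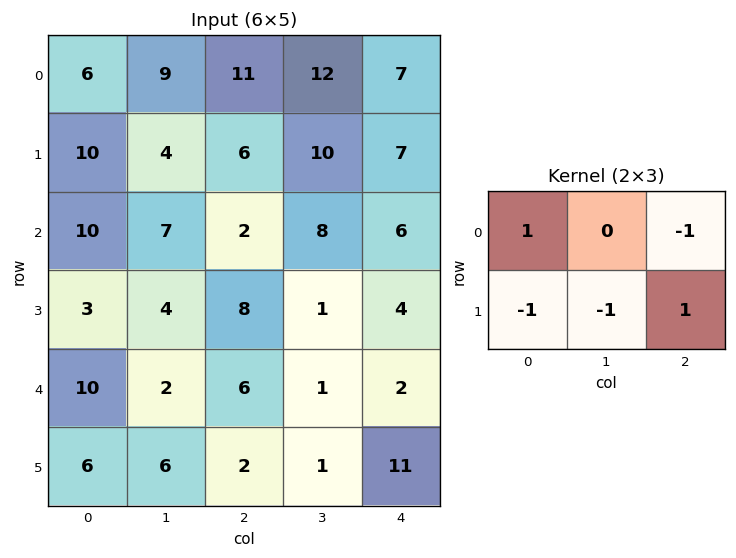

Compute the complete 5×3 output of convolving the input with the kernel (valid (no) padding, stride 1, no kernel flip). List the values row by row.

Output[0,0]: The receptive field on the input at this output position is [6 9 11 / 10 4 6]. Elementwise product with the kernel and sum: 6·1 + 11·-1 + 10·-1 + 4·-1 + 6·1.

-13 -3 -5
-11 -7 -5
9 -12 -9
-11 -4 -1
-6 -6 12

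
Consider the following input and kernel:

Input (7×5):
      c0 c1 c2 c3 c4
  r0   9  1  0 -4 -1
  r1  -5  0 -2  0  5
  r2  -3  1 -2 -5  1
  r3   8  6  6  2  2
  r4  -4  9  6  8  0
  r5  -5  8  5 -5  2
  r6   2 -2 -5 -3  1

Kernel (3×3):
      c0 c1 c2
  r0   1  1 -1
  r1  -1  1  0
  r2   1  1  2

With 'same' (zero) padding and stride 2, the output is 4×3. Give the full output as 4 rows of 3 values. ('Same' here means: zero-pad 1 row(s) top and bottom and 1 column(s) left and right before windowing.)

4 -3 8
12 11 15
9 10 -7
-11 15 1

Output[0,0]: The receptive field on the zero-padded input at this output position is [0 0 0 / 0 9 1 / 0 -5 0]. Elementwise product with the kernel and sum: 0·1 + 0·1 + 0·-1 + 0·-1 + 9·1 + 0·1 + -5·1 + 0·2.
Output[0,1]: The receptive field on the zero-padded input at this output position is [0 0 0 / 1 0 -4 / 0 -2 0]. Elementwise product with the kernel and sum: 0·1 + 0·1 + 0·-1 + 1·-1 + 0·1 + 0·1 + -2·1 + 0·2.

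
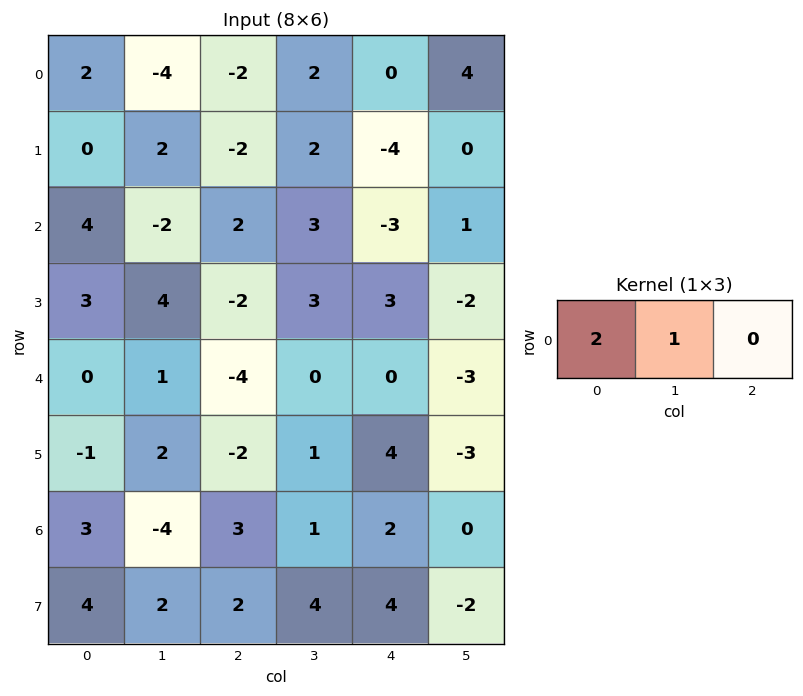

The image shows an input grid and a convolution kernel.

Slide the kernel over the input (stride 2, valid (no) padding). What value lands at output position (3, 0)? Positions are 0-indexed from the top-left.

2

The receptive field on the input at this output position is [3 -4 3]. Elementwise product with the kernel and sum: 3·2 + -4·1.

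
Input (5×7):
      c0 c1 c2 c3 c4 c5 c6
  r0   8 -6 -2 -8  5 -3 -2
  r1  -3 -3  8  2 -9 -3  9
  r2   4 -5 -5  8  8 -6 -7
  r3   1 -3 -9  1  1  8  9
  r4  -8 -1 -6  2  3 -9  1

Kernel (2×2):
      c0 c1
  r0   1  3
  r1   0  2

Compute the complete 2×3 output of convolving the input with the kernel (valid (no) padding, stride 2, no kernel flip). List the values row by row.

Output[0,0]: The receptive field on the input at this output position is [8 -6 / -3 -3]. Elementwise product with the kernel and sum: 8·1 + -6·3 + -3·2.

-16 -22 -10
-17 21 6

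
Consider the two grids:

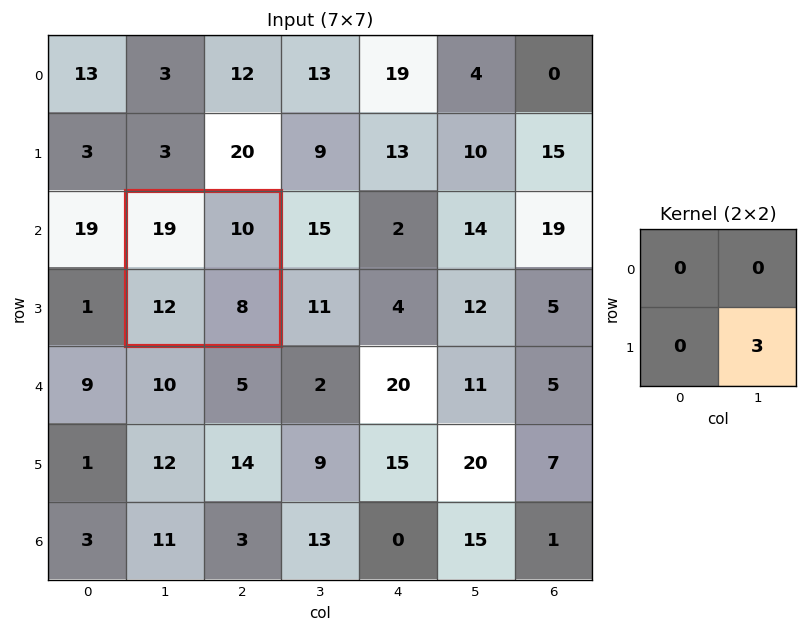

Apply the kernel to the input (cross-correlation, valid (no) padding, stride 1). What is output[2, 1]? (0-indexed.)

24

The receptive field on the input at this output position is [19 10 / 12 8]. Elementwise product with the kernel and sum: 8·3.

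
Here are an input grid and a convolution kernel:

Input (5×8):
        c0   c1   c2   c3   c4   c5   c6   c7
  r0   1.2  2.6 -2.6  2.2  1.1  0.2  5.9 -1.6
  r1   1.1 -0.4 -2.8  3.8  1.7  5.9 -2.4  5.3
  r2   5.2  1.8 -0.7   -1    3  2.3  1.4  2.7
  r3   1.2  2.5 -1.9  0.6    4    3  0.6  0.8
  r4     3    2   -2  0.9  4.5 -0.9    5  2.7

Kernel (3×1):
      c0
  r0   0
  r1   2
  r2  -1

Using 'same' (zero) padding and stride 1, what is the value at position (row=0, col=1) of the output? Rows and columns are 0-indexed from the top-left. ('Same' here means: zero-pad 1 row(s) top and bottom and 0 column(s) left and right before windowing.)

5.6

The receptive field on the zero-padded input at this output position is [0 / 2.6 / -0.4]. Elementwise product with the kernel and sum: 2.6·2 + -0.4·-1.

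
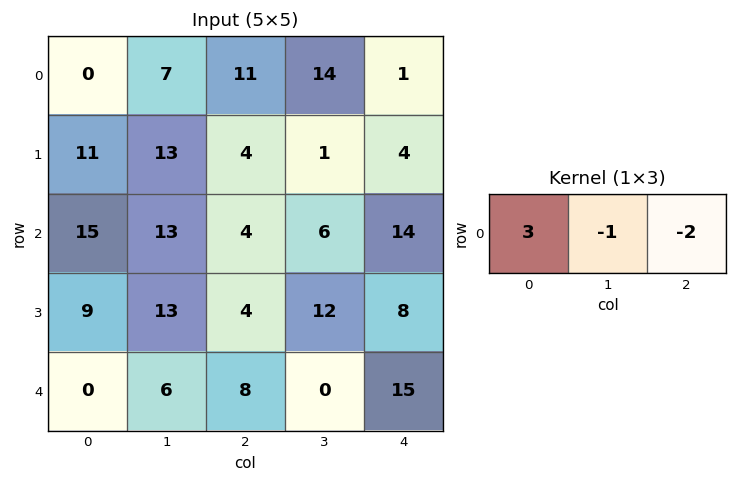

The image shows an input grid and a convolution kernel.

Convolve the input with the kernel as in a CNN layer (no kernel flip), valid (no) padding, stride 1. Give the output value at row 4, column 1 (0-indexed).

10

The receptive field on the input at this output position is [6 8 0]. Elementwise product with the kernel and sum: 6·3 + 8·-1 + 0·-2.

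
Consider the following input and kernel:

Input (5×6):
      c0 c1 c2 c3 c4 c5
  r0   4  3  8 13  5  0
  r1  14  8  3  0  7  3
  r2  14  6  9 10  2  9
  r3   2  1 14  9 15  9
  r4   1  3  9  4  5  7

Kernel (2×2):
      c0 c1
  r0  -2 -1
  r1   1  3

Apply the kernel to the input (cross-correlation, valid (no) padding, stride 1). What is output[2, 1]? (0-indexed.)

The receptive field on the input at this output position is [6 9 / 1 14]. Elementwise product with the kernel and sum: 6·-2 + 9·-1 + 1·1 + 14·3.

22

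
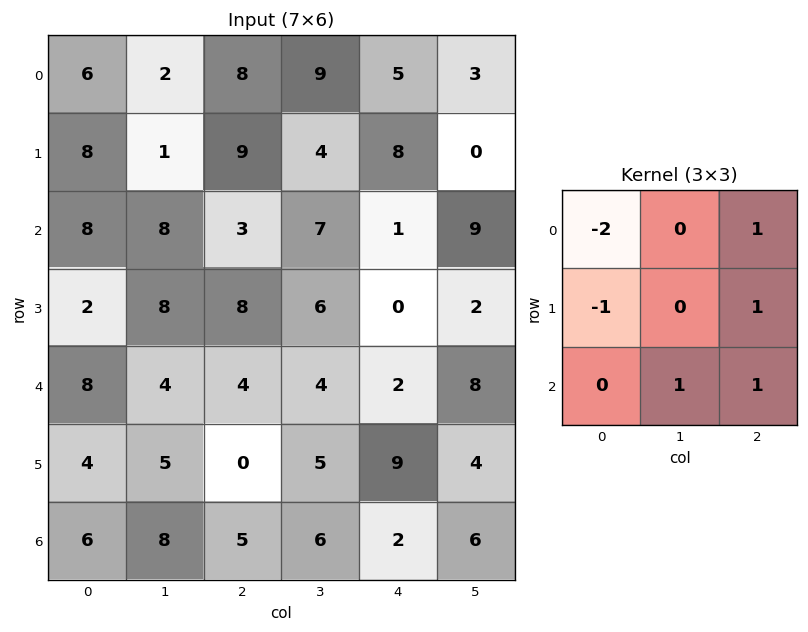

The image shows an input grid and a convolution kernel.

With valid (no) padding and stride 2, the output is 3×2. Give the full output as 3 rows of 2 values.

8 -4
1 -7
-3 11

Output[0,0]: The receptive field on the input at this output position is [6 2 8 / 8 1 9 / 8 8 3]. Elementwise product with the kernel and sum: 6·-2 + 8·1 + 8·-1 + 9·1 + 8·1 + 3·1.
Output[0,1]: The receptive field on the input at this output position is [8 9 5 / 9 4 8 / 3 7 1]. Elementwise product with the kernel and sum: 8·-2 + 5·1 + 9·-1 + 8·1 + 7·1 + 1·1.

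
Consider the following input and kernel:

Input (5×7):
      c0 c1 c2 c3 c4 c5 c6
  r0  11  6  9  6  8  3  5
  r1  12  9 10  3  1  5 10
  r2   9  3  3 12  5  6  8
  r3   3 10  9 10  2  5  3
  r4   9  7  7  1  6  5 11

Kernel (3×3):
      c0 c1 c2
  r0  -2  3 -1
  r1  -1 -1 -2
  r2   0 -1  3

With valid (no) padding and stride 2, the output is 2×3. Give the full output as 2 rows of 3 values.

Output[0,0]: The receptive field on the input at this output position is [11 6 9 / 12 9 10 / 9 3 3]. Elementwise product with the kernel and sum: 11·-2 + 6·3 + 9·-1 + 12·-1 + 9·-1 + 10·-2 + 3·-1 + 3·3.
Output[0,1]: The receptive field on the input at this output position is [9 6 8 / 10 3 1 / 3 12 5]. Elementwise product with the kernel and sum: 9·-2 + 6·3 + 8·-1 + 10·-1 + 3·-1 + 1·-2 + 12·-1 + 5·3.

-48 -20 -20
-29 19 15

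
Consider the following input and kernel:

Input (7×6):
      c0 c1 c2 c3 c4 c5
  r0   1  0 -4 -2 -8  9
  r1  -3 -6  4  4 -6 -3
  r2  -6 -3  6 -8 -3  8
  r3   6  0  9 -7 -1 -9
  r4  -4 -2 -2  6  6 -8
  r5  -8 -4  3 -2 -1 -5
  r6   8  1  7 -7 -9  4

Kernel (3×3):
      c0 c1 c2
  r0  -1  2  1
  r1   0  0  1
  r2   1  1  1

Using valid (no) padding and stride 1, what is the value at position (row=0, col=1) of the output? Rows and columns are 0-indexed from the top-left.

-11

The receptive field on the input at this output position is [0 -4 -2 / -6 4 4 / -3 6 -8]. Elementwise product with the kernel and sum: 0·-1 + -4·2 + -2·1 + 4·1 + -3·1 + 6·1 + -8·1.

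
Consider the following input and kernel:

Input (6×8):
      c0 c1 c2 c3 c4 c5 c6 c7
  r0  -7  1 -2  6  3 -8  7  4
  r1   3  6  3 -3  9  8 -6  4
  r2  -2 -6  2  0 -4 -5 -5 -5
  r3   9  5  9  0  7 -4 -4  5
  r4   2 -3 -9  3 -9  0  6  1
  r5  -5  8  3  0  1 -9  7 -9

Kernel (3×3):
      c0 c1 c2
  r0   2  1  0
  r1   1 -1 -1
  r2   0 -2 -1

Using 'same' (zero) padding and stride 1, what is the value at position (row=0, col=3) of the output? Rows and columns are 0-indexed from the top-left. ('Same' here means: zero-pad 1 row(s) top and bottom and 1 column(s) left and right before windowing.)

-14

The receptive field on the zero-padded input at this output position is [0 0 0 / -2 6 3 / 3 -3 9]. Elementwise product with the kernel and sum: 0·2 + 0·1 + -2·1 + 6·-1 + 3·-1 + -3·-2 + 9·-1.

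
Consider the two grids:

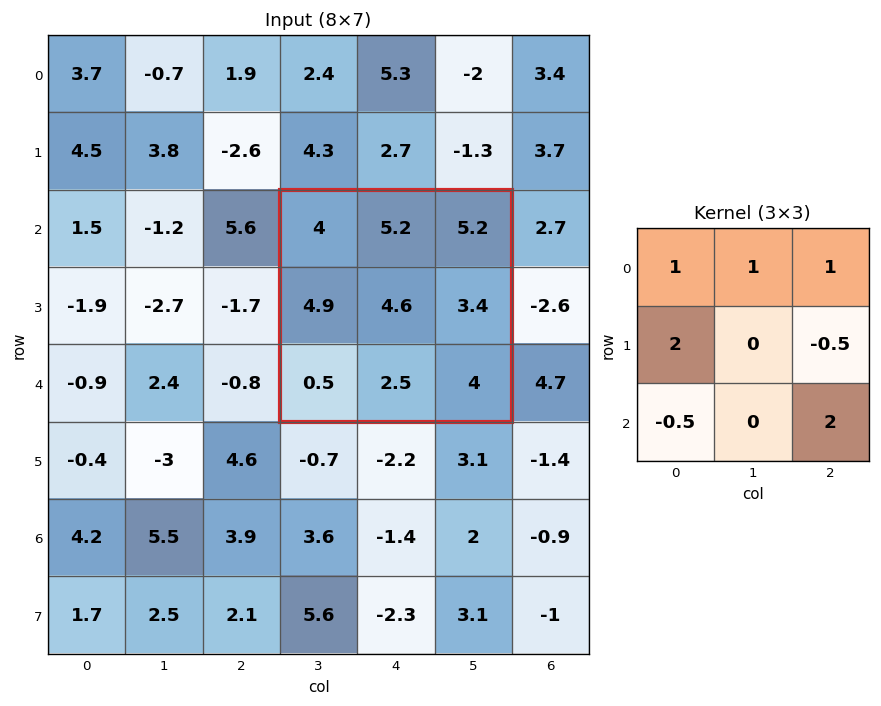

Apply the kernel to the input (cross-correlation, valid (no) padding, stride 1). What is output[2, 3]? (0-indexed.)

30.25

The receptive field on the input at this output position is [4 5.2 5.2 / 4.9 4.6 3.4 / 0.5 2.5 4]. Elementwise product with the kernel and sum: 4·1 + 5.2·1 + 5.2·1 + 4.9·2 + 3.4·-0.5 + 0.5·-0.5 + 4·2.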